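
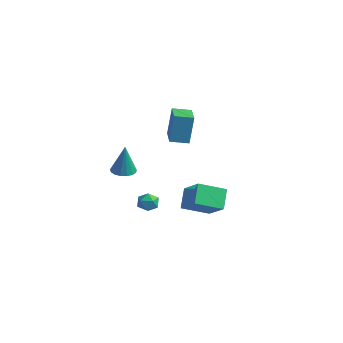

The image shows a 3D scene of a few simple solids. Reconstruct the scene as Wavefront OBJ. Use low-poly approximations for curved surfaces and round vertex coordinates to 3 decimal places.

v -1.34 -2.704 -0.007
v -0.621 -2.981 -0.131
v -1.02 -2.796 2.047
v -0.574 -2.611 -0.122
v -0.702 -2.262 -0.086
v -0.976 -2.014 -0.032
v -1.334 -1.925 0.027
v -1.693 -2.014 0.079
v -1.971 -2.261 0.111
v -2.104 -2.609 0.117
v -2.063 -2.98 0.094
v -1.855 -3.287 0.048
v -1.53 -3.46 -0.011
v -1.161 -3.461 -0.068
v -0.833 -3.288 -0.112
v -0.241 -1.636 -1.946
v 0.486 -1.521 -1.929
v -0.066 -2.659 -2.531
v 0.661 -2.544 -2.514
v 0.298 -2.697 -1.892
v 0.19 -2.064 -1.531
v 0.23 -2.116 -2.929
v 0.122 -1.483 -2.568
v 0.777 -1.818 -2.537
v 0.819 -2.177 -1.896
v -0.399 -2.003 -2.564
v -0.357 -2.362 -1.923
v -1.815 2.189 -3.133
v -0.151 1.938 -2.015
v -1.102 3.831 -3.826
v 0.562 3.581 -2.708
v -1.142 1.399 -4.312
v 0.522 1.149 -3.194
v -0.429 3.042 -5.005
v 1.235 2.791 -3.887
v -0.27 -0.295 2.751
v -0.246 0.036 4.693
v 0.385 0.647 2.582
v 0.41 0.979 4.524
v 1.33 -1.379 2.916
v 1.355 -1.047 4.858
v 1.986 -0.436 2.747
v 2.01 -0.105 4.689
f 2 1 4
f 2 4 3
f 4 1 5
f 4 5 3
f 5 1 6
f 5 6 3
f 6 1 7
f 6 7 3
f 7 1 8
f 7 8 3
f 8 1 9
f 8 9 3
f 9 1 10
f 9 10 3
f 10 1 11
f 10 11 3
f 11 1 12
f 11 12 3
f 12 1 13
f 12 13 3
f 13 1 14
f 13 14 3
f 14 1 15
f 14 15 3
f 15 1 2
f 15 2 3
f 16 27 21
f 16 21 17
f 16 17 23
f 16 23 26
f 16 26 27
f 17 21 25
f 21 27 20
f 27 26 18
f 26 23 22
f 23 17 24
f 19 25 20
f 19 20 18
f 19 18 22
f 19 22 24
f 19 24 25
f 20 25 21
f 18 20 27
f 22 18 26
f 24 22 23
f 25 24 17
f 29 31 28
f 32 29 28
f 28 31 30
f 30 32 28
f 29 35 31
f 33 29 32
f 33 35 29
f 31 35 30
f 34 32 30
f 30 35 34
f 34 33 32
f 35 33 34
f 37 39 36
f 40 37 36
f 36 39 38
f 38 40 36
f 37 43 39
f 41 37 40
f 41 43 37
f 39 43 38
f 42 40 38
f 38 43 42
f 42 41 40
f 43 41 42



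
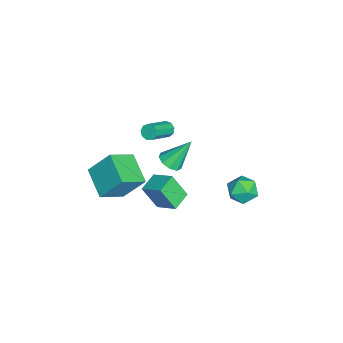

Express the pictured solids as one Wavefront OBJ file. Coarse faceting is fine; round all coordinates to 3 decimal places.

v 2.11 -1.016 -3.931
v 2.029 -1.93 -2.324
v 0.922 -0.472 -3.683
v 0.841 -1.386 -2.076
v 2.799 0.166 -3.224
v 2.718 -0.748 -1.617
v 1.611 0.71 -2.976
v 1.53 -0.204 -1.369
v -0.156 -0.531 -1.689
v 0.66 -0.474 -1.547
v -0.544 0.691 0.049
v 0.491 -0.049 -1.884
v 0.02 0.151 -2.129
v -0.534 0.031 -2.169
v -0.911 -0.352 -1.984
v -0.934 -0.818 -1.661
v -0.593 -1.15 -1.352
v -0.048 -1.193 -1.2
v 0.447 -0.926 -1.277
v 2.408 -5.008 -0.435
v 2.417 -3.69 1.201
v 1.308 -3.818 -1.387
v 1.317 -2.5 0.248
v 4.103 -4.06 -1.208
v 4.112 -2.742 0.427
v 3.003 -2.87 -2.161
v 3.012 -1.552 -0.525
v 0.314 4.522 -2.916
v 1.314 4.844 -2.89
v 0.806 2.956 -2.47
v 1.806 3.278 -2.444
v 1.124 3.622 -1.722
v 0.82 4.59 -1.997
v 1.3 3.21 -3.363
v 0.996 4.178 -3.638
v 1.924 4.033 -3.166
v 1.815 4.287 -2.152
v 0.305 3.513 -3.208
v 0.196 3.767 -2.194
v -2.48 -1.052 -0.862
v -2.198 -1.16 -1.346
v -0.738 -2.017 -0.301
v -1.02 -1.908 0.182
v -2.094 -0.811 -1.206
v -0.633 -1.668 -0.161
v -2.17 -0.575 -0.905
v -0.71 -1.432 0.14
v -2.392 -0.562 -0.585
v -0.931 -1.419 0.46
v -2.655 -0.778 -0.394
v -1.194 -1.635 0.651
v -2.836 -1.122 -0.423
v -1.375 -1.979 0.622
v -2.851 -1.433 -0.657
v -1.39 -2.29 0.388
v -2.692 -1.566 -0.988
v -1.232 -2.423 0.057
v -2.435 -1.458 -1.26
v -0.974 -2.315 -0.215
f 2 4 1
f 5 2 1
f 1 4 3
f 3 5 1
f 2 8 4
f 6 2 5
f 6 8 2
f 4 8 3
f 7 5 3
f 3 8 7
f 7 6 5
f 8 6 7
f 10 9 12
f 10 12 11
f 12 9 13
f 12 13 11
f 13 9 14
f 13 14 11
f 14 9 15
f 14 15 11
f 15 9 16
f 15 16 11
f 16 9 17
f 16 17 11
f 17 9 18
f 17 18 11
f 18 9 19
f 18 19 11
f 19 9 10
f 19 10 11
f 21 23 20
f 24 21 20
f 20 23 22
f 22 24 20
f 21 27 23
f 25 21 24
f 25 27 21
f 23 27 22
f 26 24 22
f 22 27 26
f 26 25 24
f 27 25 26
f 28 39 33
f 28 33 29
f 28 29 35
f 28 35 38
f 28 38 39
f 29 33 37
f 33 39 32
f 39 38 30
f 38 35 34
f 35 29 36
f 31 37 32
f 31 32 30
f 31 30 34
f 31 34 36
f 31 36 37
f 32 37 33
f 30 32 39
f 34 30 38
f 36 34 35
f 37 36 29
f 41 40 44
f 41 44 42
f 42 44 45
f 42 45 43
f 44 40 46
f 44 46 45
f 45 46 47
f 45 47 43
f 46 40 48
f 46 48 47
f 47 48 49
f 47 49 43
f 48 40 50
f 48 50 49
f 49 50 51
f 49 51 43
f 50 40 52
f 50 52 51
f 51 52 53
f 51 53 43
f 52 40 54
f 52 54 53
f 53 54 55
f 53 55 43
f 54 40 56
f 54 56 55
f 55 56 57
f 55 57 43
f 56 40 58
f 56 58 57
f 57 58 59
f 57 59 43
f 58 40 41
f 58 41 59
f 59 41 42
f 59 42 43



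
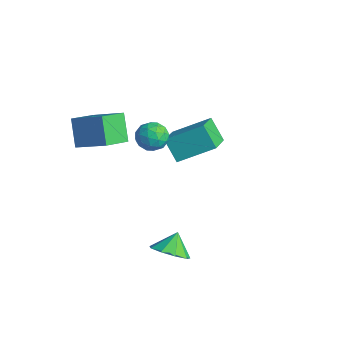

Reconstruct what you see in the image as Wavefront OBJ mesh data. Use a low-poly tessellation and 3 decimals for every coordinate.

v 2.106 -2.897 -2.501
v 2.945 -3.12 -1.947
v 1.714 -2.183 -1.619
v 3.066 -2.555 -2.35
v 2.738 -2.15 -2.824
v 2.114 -2.095 -3.147
v 1.486 -2.414 -3.167
v 1.149 -2.96 -2.876
v 1.259 -3.476 -2.409
v 1.766 -3.721 -1.985
v 2.432 -3.58 -1.802
v -1.996 -1.648 3.345
v -1.408 -1.304 3.892
v -0.952 -2.196 2.568
v -0.364 -1.852 3.115
v -0.876 -2.508 3.38
v -1.521 -2.169 3.86
v -0.839 -1.331 2.6
v -1.484 -0.992 3.08
v -0.693 -1.109 3.431
v -0.717 -1.836 3.913
v -1.643 -1.664 2.547
v -1.667 -2.391 3.029
v -1.794 -1.428 3.687
v -0.566 -2.072 2.773
v -0.867 -2.457 2.929
v -0.522 -2.256 3.25
v -1.86 -1.936 3.668
v -1.515 -1.734 3.989
v -1.202 -2.442 3.688
v -0.845 -1.766 2.471
v -0.5 -1.564 2.792
v -1.838 -1.244 3.21
v -1.493 -1.043 3.531
v -1.158 -1.058 2.772
v -1.028 -1.111 3.738
v -0.415 -1.433 3.281
v -0.693 -1.127 2.978
v -1.072 -0.928 3.261
v -1.042 -1.539 4.021
v -0.428 -1.861 3.564
v -0.729 -2.246 3.719
v -1.108 -2.047 4.002
v -0.621 -1.424 3.75
v -1.932 -1.639 2.896
v -1.318 -1.961 2.439
v -1.252 -1.453 2.458
v -1.631 -1.254 2.741
v -1.945 -2.067 3.179
v -1.332 -2.389 2.722
v -1.288 -2.572 3.199
v -1.667 -2.373 3.482
v -1.739 -2.076 2.71
v -3.676 1.764 -1.783
v -4.65 1.647 -0.675
v -2.705 3.435 -0.753
v -3.679 3.318 0.355
v -2.441 0.462 -0.835
v -3.415 0.345 0.273
v -1.47 2.133 0.195
v -2.444 2.016 1.303
v -4.453 -4.251 3.355
v -2.949 -3.427 4.239
v -4.837 -2.805 2.66
v -3.332 -1.981 3.545
v -3.488 -4.619 2.055
v -1.983 -3.795 2.94
v -3.871 -3.173 1.361
v -2.367 -2.349 2.245
f 2 1 4
f 2 4 3
f 4 1 5
f 4 5 3
f 5 1 6
f 5 6 3
f 6 1 7
f 6 7 3
f 7 1 8
f 7 8 3
f 8 1 9
f 8 9 3
f 9 1 10
f 9 10 3
f 10 1 11
f 10 11 3
f 11 1 2
f 11 2 3
f 12 49 28
f 49 23 52
f 28 52 17
f 49 52 28
f 12 28 24
f 28 17 29
f 24 29 13
f 28 29 24
f 12 24 33
f 24 13 34
f 33 34 19
f 24 34 33
f 12 33 45
f 33 19 48
f 45 48 22
f 33 48 45
f 12 45 49
f 45 22 53
f 49 53 23
f 45 53 49
f 13 29 40
f 29 17 43
f 40 43 21
f 29 43 40
f 17 52 30
f 52 23 51
f 30 51 16
f 52 51 30
f 23 53 50
f 53 22 46
f 50 46 14
f 53 46 50
f 22 48 47
f 48 19 35
f 47 35 18
f 48 35 47
f 19 34 39
f 34 13 36
f 39 36 20
f 34 36 39
f 15 41 27
f 41 21 42
f 27 42 16
f 41 42 27
f 15 27 25
f 27 16 26
f 25 26 14
f 27 26 25
f 15 25 32
f 25 14 31
f 32 31 18
f 25 31 32
f 15 32 37
f 32 18 38
f 37 38 20
f 32 38 37
f 15 37 41
f 37 20 44
f 41 44 21
f 37 44 41
f 16 42 30
f 42 21 43
f 30 43 17
f 42 43 30
f 14 26 50
f 26 16 51
f 50 51 23
f 26 51 50
f 18 31 47
f 31 14 46
f 47 46 22
f 31 46 47
f 20 38 39
f 38 18 35
f 39 35 19
f 38 35 39
f 21 44 40
f 44 20 36
f 40 36 13
f 44 36 40
f 55 57 54
f 58 55 54
f 54 57 56
f 56 58 54
f 55 61 57
f 59 55 58
f 59 61 55
f 57 61 56
f 60 58 56
f 56 61 60
f 60 59 58
f 61 59 60
f 63 65 62
f 66 63 62
f 62 65 64
f 64 66 62
f 63 69 65
f 67 63 66
f 67 69 63
f 65 69 64
f 68 66 64
f 64 69 68
f 68 67 66
f 69 67 68



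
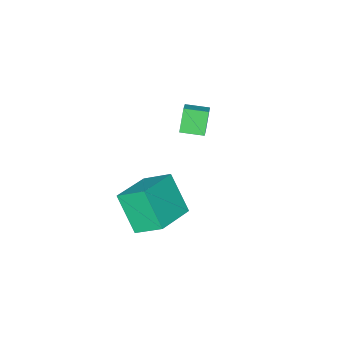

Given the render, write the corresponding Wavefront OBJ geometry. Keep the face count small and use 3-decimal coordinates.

v 2.512 2.307 -1.056
v 2.468 0.991 0.669
v 1.924 3.54 -0.13
v 1.881 2.223 1.595
v 4.539 2.897 -0.555
v 4.496 1.58 1.17
v 3.952 4.129 0.371
v 3.908 2.813 2.096
v -1.815 -1.471 0.028
v -2.38 -1.834 1.257
v -2.629 -0.582 -0.084
v -3.194 -0.945 1.145
v -1.226 -0.875 0.475
v -1.791 -1.238 1.704
v -2.04 0.014 0.363
v -2.605 -0.349 1.592
f 2 4 1
f 5 2 1
f 1 4 3
f 3 5 1
f 2 8 4
f 6 2 5
f 6 8 2
f 4 8 3
f 7 5 3
f 3 8 7
f 7 6 5
f 8 6 7
f 10 12 9
f 13 10 9
f 9 12 11
f 11 13 9
f 10 16 12
f 14 10 13
f 14 16 10
f 12 16 11
f 15 13 11
f 11 16 15
f 15 14 13
f 16 14 15



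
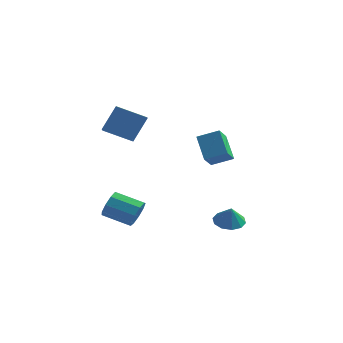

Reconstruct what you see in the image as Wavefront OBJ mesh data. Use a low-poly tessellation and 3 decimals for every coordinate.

v -1.95 -3.541 -3.752
v -1.534 -4.06 -2.952
v -3.375 -4.419 -2.229
v -3.79 -3.899 -3.028
v -1.603 -3.372 -2.786
v -3.444 -3.73 -2.062
v -1.834 -2.762 -3.072
v -3.675 -3.121 -2.348
v -2.119 -2.517 -3.675
v -3.96 -2.876 -2.952
v -2.325 -2.751 -4.315
v -4.166 -3.11 -3.592
v -2.355 -3.354 -4.691
v -4.196 -3.713 -3.968
v -2.196 -4.045 -4.628
v -4.036 -4.403 -3.904
v -1.921 -4.499 -4.154
v -3.762 -4.858 -3.431
v -1.66 -4.505 -3.493
v -3.5 -4.864 -2.769
v 2.78 -0.352 -4.595
v 3.731 -0.624 -4.945
v 3.12 -0.768 -3.345
v 3.759 -0.006 -4.747
v 3.413 0.479 -4.491
v 2.824 0.647 -4.275
v 2.219 0.433 -4.18
v 1.828 -0.081 -4.244
v 1.8 -0.698 -4.442
v 2.146 -1.183 -4.698
v 2.735 -1.351 -4.915
v 3.34 -1.138 -5.009
v 3.104 -3.644 1.283
v 3.177 -4.74 2.085
v 2.107 -2.677 2.693
v 2.18 -3.772 3.496
v 4.38 -3.148 1.844
v 4.453 -4.243 2.647
v 3.383 -2.18 3.255
v 3.456 -3.276 4.057
v -2.733 -2.815 2.182
v -1.844 -4.293 2.66
v -4.442 -3.559 3.059
v -3.552 -5.037 3.538
v -2.208 -1.923 3.962
v -1.318 -3.401 4.441
v -3.916 -2.667 4.84
v -3.027 -4.145 5.318
f 2 1 5
f 2 5 3
f 3 5 6
f 3 6 4
f 5 1 7
f 5 7 6
f 6 7 8
f 6 8 4
f 7 1 9
f 7 9 8
f 8 9 10
f 8 10 4
f 9 1 11
f 9 11 10
f 10 11 12
f 10 12 4
f 11 1 13
f 11 13 12
f 12 13 14
f 12 14 4
f 13 1 15
f 13 15 14
f 14 15 16
f 14 16 4
f 15 1 17
f 15 17 16
f 16 17 18
f 16 18 4
f 17 1 19
f 17 19 18
f 18 19 20
f 18 20 4
f 19 1 2
f 19 2 20
f 20 2 3
f 20 3 4
f 22 21 24
f 22 24 23
f 24 21 25
f 24 25 23
f 25 21 26
f 25 26 23
f 26 21 27
f 26 27 23
f 27 21 28
f 27 28 23
f 28 21 29
f 28 29 23
f 29 21 30
f 29 30 23
f 30 21 31
f 30 31 23
f 31 21 32
f 31 32 23
f 32 21 22
f 32 22 23
f 34 36 33
f 37 34 33
f 33 36 35
f 35 37 33
f 34 40 36
f 38 34 37
f 38 40 34
f 36 40 35
f 39 37 35
f 35 40 39
f 39 38 37
f 40 38 39
f 42 44 41
f 45 42 41
f 41 44 43
f 43 45 41
f 42 48 44
f 46 42 45
f 46 48 42
f 44 48 43
f 47 45 43
f 43 48 47
f 47 46 45
f 48 46 47



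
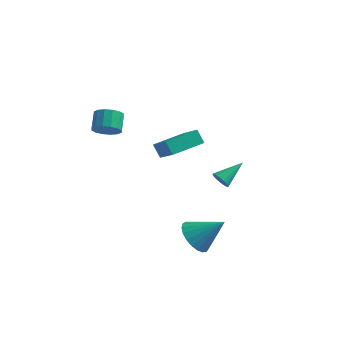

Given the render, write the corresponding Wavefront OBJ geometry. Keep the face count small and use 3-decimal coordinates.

v 3.579 -2.087 2.774
v 3.905 -2.02 2.323
v 4.341 -0.873 3.506
v 3.712 -1.87 2.275
v 3.493 -1.763 2.325
v 3.291 -1.72 2.465
v 3.146 -1.75 2.665
v 3.086 -1.846 2.887
v 3.125 -1.991 3.086
v 3.253 -2.154 3.224
v 3.446 -2.305 3.272
v 3.665 -2.412 3.222
v 3.867 -2.455 3.083
v 4.013 -2.425 2.882
v 4.072 -2.328 2.66
v 4.034 -2.184 2.461
v -2.307 3.511 0.242
v -1.143 2.406 1.534
v -1.083 5.075 0.478
v 0.081 3.97 1.769
v -1.781 3.21 -0.489
v -0.617 2.105 0.802
v -0.557 4.774 -0.254
v 0.607 3.669 1.038
v 1.881 -1.092 -2.925
v 2.546 -1.813 -3.422
v 3.339 -0.648 -1.615
v 2.635 -1.427 -3.652
v 2.593 -0.984 -3.756
v 2.428 -0.559 -3.716
v 2.169 -0.227 -3.539
v 1.859 -0.044 -3.257
v 1.553 -0.042 -2.916
v 1.304 -0.222 -2.578
v 1.155 -0.552 -2.299
v 1.131 -0.976 -2.129
v 1.236 -1.42 -2.096
v 1.453 -1.807 -2.206
v 1.744 -2.071 -2.441
v 2.059 -2.165 -2.759
v 2.343 -2.074 -3.106
v -3.541 0.026 3.389
v -3.135 0.519 2.875
v -3.374 1.427 3.556
v -3.779 0.934 4.071
v -3.535 0.519 2.734
v -3.774 1.427 3.416
v -3.937 0.387 2.769
v -4.176 1.295 3.451
v -4.233 0.159 2.97
v -4.472 1.066 3.652
v -4.343 -0.106 3.283
v -4.582 0.802 3.965
v -4.238 -0.335 3.625
v -4.477 0.573 4.307
v -3.946 -0.467 3.904
v -4.185 0.441 4.585
v -3.546 -0.467 4.044
v -3.785 0.441 4.726
v -3.144 -0.335 4.009
v -3.383 0.573 4.691
v -2.848 -0.106 3.808
v -3.087 0.801 4.49
v -2.738 0.158 3.495
v -2.977 1.066 4.177
v -2.843 0.387 3.153
v -3.082 1.295 3.835
f 2 1 4
f 2 4 3
f 4 1 5
f 4 5 3
f 5 1 6
f 5 6 3
f 6 1 7
f 6 7 3
f 7 1 8
f 7 8 3
f 8 1 9
f 8 9 3
f 9 1 10
f 9 10 3
f 10 1 11
f 10 11 3
f 11 1 12
f 11 12 3
f 12 1 13
f 12 13 3
f 13 1 14
f 13 14 3
f 14 1 15
f 14 15 3
f 15 1 16
f 15 16 3
f 16 1 2
f 16 2 3
f 18 20 17
f 21 18 17
f 17 20 19
f 19 21 17
f 18 24 20
f 22 18 21
f 22 24 18
f 20 24 19
f 23 21 19
f 19 24 23
f 23 22 21
f 24 22 23
f 26 25 28
f 26 28 27
f 28 25 29
f 28 29 27
f 29 25 30
f 29 30 27
f 30 25 31
f 30 31 27
f 31 25 32
f 31 32 27
f 32 25 33
f 32 33 27
f 33 25 34
f 33 34 27
f 34 25 35
f 34 35 27
f 35 25 36
f 35 36 27
f 36 25 37
f 36 37 27
f 37 25 38
f 37 38 27
f 38 25 39
f 38 39 27
f 39 25 40
f 39 40 27
f 40 25 41
f 40 41 27
f 41 25 26
f 41 26 27
f 43 42 46
f 43 46 44
f 44 46 47
f 44 47 45
f 46 42 48
f 46 48 47
f 47 48 49
f 47 49 45
f 48 42 50
f 48 50 49
f 49 50 51
f 49 51 45
f 50 42 52
f 50 52 51
f 51 52 53
f 51 53 45
f 52 42 54
f 52 54 53
f 53 54 55
f 53 55 45
f 54 42 56
f 54 56 55
f 55 56 57
f 55 57 45
f 56 42 58
f 56 58 57
f 57 58 59
f 57 59 45
f 58 42 60
f 58 60 59
f 59 60 61
f 59 61 45
f 60 42 62
f 60 62 61
f 61 62 63
f 61 63 45
f 62 42 64
f 62 64 63
f 63 64 65
f 63 65 45
f 64 42 66
f 64 66 65
f 65 66 67
f 65 67 45
f 66 42 43
f 66 43 67
f 67 43 44
f 67 44 45



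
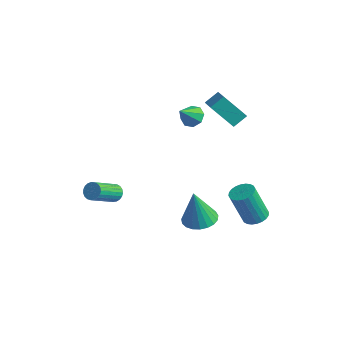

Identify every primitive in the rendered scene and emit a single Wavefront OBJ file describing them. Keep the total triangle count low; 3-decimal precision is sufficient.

v -2.721 3.605 0.349
v -2.247 3.218 -0.069
v -2.679 2.595 1.331
v -1.984 3.574 0.285
v -2.152 3.947 0.676
v -2.653 4.12 0.875
v -3.194 3.992 0.766
v -3.457 3.637 0.412
v -3.289 3.263 0.021
v -2.788 3.09 -0.178
v 2.98 2.862 -4.235
v 3.686 2.628 -4.138
v 3.206 2.024 -2.089
v 2.5 2.258 -2.185
v 3.706 2.907 -4.052
v 3.226 2.303 -2.002
v 3.615 3.179 -3.993
v 3.135 2.575 -1.943
v 3.428 3.402 -3.971
v 2.948 2.799 -1.921
v 3.172 3.544 -3.989
v 2.692 2.94 -1.939
v 2.888 3.581 -4.045
v 2.407 2.978 -1.995
v 2.617 3.509 -4.129
v 2.137 2.906 -2.08
v 2.401 3.339 -4.23
v 1.921 2.735 -2.18
v 2.274 3.096 -4.331
v 1.794 2.492 -2.282
v 2.254 2.817 -4.418
v 1.774 2.213 -2.368
v 2.345 2.545 -4.477
v 1.865 1.941 -2.427
v 2.532 2.321 -4.499
v 2.052 1.718 -2.449
v 2.788 2.18 -4.481
v 2.308 1.576 -2.431
v 3.073 2.142 -4.425
v 2.592 1.539 -2.375
v 3.343 2.214 -4.34
v 2.863 1.611 -2.291
v 3.559 2.385 -4.24
v 3.079 1.781 -2.19
v 0.439 3.2 1.869
v -0.564 2.458 3.235
v 0.632 3.969 2.429
v -0.37 3.227 3.795
v 1.41 2.653 2.285
v 0.408 1.911 3.651
v 1.604 3.422 2.845
v 0.601 2.68 4.211
v 2.155 -0.465 -3.02
v 3.129 -0.387 -2.939
v 2.005 -0.795 -0.88
v 3.008 -0.001 -2.888
v 2.74 0.305 -2.86
v 2.371 0.478 -2.859
v 1.964 0.487 -2.886
v 1.591 0.332 -2.936
v 1.315 0.04 -3.001
v 1.184 -0.34 -3.068
v 1.221 -0.742 -3.128
v 1.42 -1.095 -3.169
v 1.745 -1.34 -3.184
v 2.142 -1.433 -3.17
v 2.541 -1.359 -3.131
v 2.873 -1.13 -3.072
v 3.081 -0.786 -3.005
v -2.021 -2.723 -2.189
v -1.526 -2.54 -1.973
v -1.424 -4.134 -0.855
v -1.919 -4.317 -1.071
v -1.683 -2.445 -1.823
v -1.581 -4.039 -0.706
v -1.899 -2.398 -1.737
v -1.797 -3.992 -0.619
v -2.136 -2.407 -1.728
v -2.033 -4.002 -0.61
v -2.352 -2.471 -1.799
v -2.25 -4.065 -0.682
v -2.512 -2.578 -1.938
v -2.41 -4.173 -0.82
v -2.587 -2.711 -2.12
v -2.485 -4.305 -1.002
v -2.564 -2.845 -2.314
v -2.461 -4.44 -1.196
v -2.447 -2.958 -2.486
v -2.345 -4.553 -1.368
v -2.256 -3.031 -2.607
v -2.154 -4.625 -1.489
v -2.025 -3.05 -2.656
v -1.923 -4.645 -1.538
v -1.793 -3.013 -2.623
v -1.691 -4.607 -1.506
v -1.601 -2.925 -2.516
v -1.499 -4.52 -1.398
v -1.481 -2.803 -2.352
v -1.379 -4.397 -1.235
v -1.455 -2.666 -2.16
v -1.352 -4.261 -1.043
f 2 1 4
f 2 4 3
f 4 1 5
f 4 5 3
f 5 1 6
f 5 6 3
f 6 1 7
f 6 7 3
f 7 1 8
f 7 8 3
f 8 1 9
f 8 9 3
f 9 1 10
f 9 10 3
f 10 1 2
f 10 2 3
f 12 11 15
f 12 15 13
f 13 15 16
f 13 16 14
f 15 11 17
f 15 17 16
f 16 17 18
f 16 18 14
f 17 11 19
f 17 19 18
f 18 19 20
f 18 20 14
f 19 11 21
f 19 21 20
f 20 21 22
f 20 22 14
f 21 11 23
f 21 23 22
f 22 23 24
f 22 24 14
f 23 11 25
f 23 25 24
f 24 25 26
f 24 26 14
f 25 11 27
f 25 27 26
f 26 27 28
f 26 28 14
f 27 11 29
f 27 29 28
f 28 29 30
f 28 30 14
f 29 11 31
f 29 31 30
f 30 31 32
f 30 32 14
f 31 11 33
f 31 33 32
f 32 33 34
f 32 34 14
f 33 11 35
f 33 35 34
f 34 35 36
f 34 36 14
f 35 11 37
f 35 37 36
f 36 37 38
f 36 38 14
f 37 11 39
f 37 39 38
f 38 39 40
f 38 40 14
f 39 11 41
f 39 41 40
f 40 41 42
f 40 42 14
f 41 11 43
f 41 43 42
f 42 43 44
f 42 44 14
f 43 11 12
f 43 12 44
f 44 12 13
f 44 13 14
f 46 48 45
f 49 46 45
f 45 48 47
f 47 49 45
f 46 52 48
f 50 46 49
f 50 52 46
f 48 52 47
f 51 49 47
f 47 52 51
f 51 50 49
f 52 50 51
f 54 53 56
f 54 56 55
f 56 53 57
f 56 57 55
f 57 53 58
f 57 58 55
f 58 53 59
f 58 59 55
f 59 53 60
f 59 60 55
f 60 53 61
f 60 61 55
f 61 53 62
f 61 62 55
f 62 53 63
f 62 63 55
f 63 53 64
f 63 64 55
f 64 53 65
f 64 65 55
f 65 53 66
f 65 66 55
f 66 53 67
f 66 67 55
f 67 53 68
f 67 68 55
f 68 53 69
f 68 69 55
f 69 53 54
f 69 54 55
f 71 70 74
f 71 74 72
f 72 74 75
f 72 75 73
f 74 70 76
f 74 76 75
f 75 76 77
f 75 77 73
f 76 70 78
f 76 78 77
f 77 78 79
f 77 79 73
f 78 70 80
f 78 80 79
f 79 80 81
f 79 81 73
f 80 70 82
f 80 82 81
f 81 82 83
f 81 83 73
f 82 70 84
f 82 84 83
f 83 84 85
f 83 85 73
f 84 70 86
f 84 86 85
f 85 86 87
f 85 87 73
f 86 70 88
f 86 88 87
f 87 88 89
f 87 89 73
f 88 70 90
f 88 90 89
f 89 90 91
f 89 91 73
f 90 70 92
f 90 92 91
f 91 92 93
f 91 93 73
f 92 70 94
f 92 94 93
f 93 94 95
f 93 95 73
f 94 70 96
f 94 96 95
f 95 96 97
f 95 97 73
f 96 70 98
f 96 98 97
f 97 98 99
f 97 99 73
f 98 70 100
f 98 100 99
f 99 100 101
f 99 101 73
f 100 70 71
f 100 71 101
f 101 71 72
f 101 72 73



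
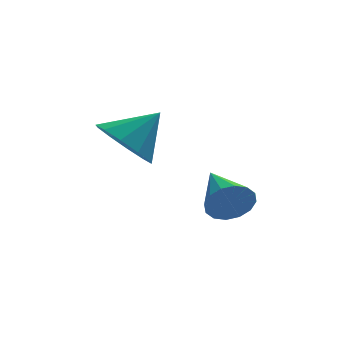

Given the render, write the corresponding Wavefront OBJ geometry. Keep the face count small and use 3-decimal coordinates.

v 3.852 -0.354 -1.17
v 4.165 -0.134 -1.804
v 3.688 1.314 -0.67
v 3.789 -0.148 -1.878
v 3.431 -0.218 -1.763
v 3.185 -0.324 -1.489
v 3.118 -0.438 -1.13
v 3.247 -0.53 -0.781
v 3.539 -0.575 -0.537
v 3.914 -0.561 -0.462
v 4.273 -0.491 -0.577
v 4.519 -0.385 -0.851
v 4.586 -0.27 -1.211
v 4.456 -0.179 -1.559
v 0.865 -0.995 1.437
v 1.553 -1.2 0.77
v 1.875 -0.745 2.403
v 1.435 -0.607 0.741
v 1.099 -0.162 0.977
v 0.674 -0.035 1.389
v 0.321 -0.275 1.819
v 0.177 -0.789 2.103
v 0.295 -1.383 2.133
v 0.631 -1.828 1.897
v 1.056 -1.955 1.485
v 1.409 -1.715 1.055
f 2 1 4
f 2 4 3
f 4 1 5
f 4 5 3
f 5 1 6
f 5 6 3
f 6 1 7
f 6 7 3
f 7 1 8
f 7 8 3
f 8 1 9
f 8 9 3
f 9 1 10
f 9 10 3
f 10 1 11
f 10 11 3
f 11 1 12
f 11 12 3
f 12 1 13
f 12 13 3
f 13 1 14
f 13 14 3
f 14 1 2
f 14 2 3
f 16 15 18
f 16 18 17
f 18 15 19
f 18 19 17
f 19 15 20
f 19 20 17
f 20 15 21
f 20 21 17
f 21 15 22
f 21 22 17
f 22 15 23
f 22 23 17
f 23 15 24
f 23 24 17
f 24 15 25
f 24 25 17
f 25 15 26
f 25 26 17
f 26 15 16
f 26 16 17



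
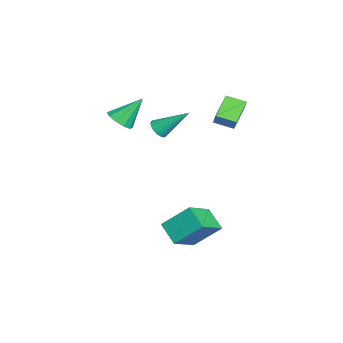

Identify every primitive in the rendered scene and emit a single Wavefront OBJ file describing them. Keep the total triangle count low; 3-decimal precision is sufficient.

v -3.566 -3.274 1.417
v -2.963 -2.702 1.072
v -3.894 -2.006 2.943
v -3.461 -2.575 0.86
v -4 -2.715 0.86
v -4.372 -3.069 1.074
v -4.437 -3.5 1.419
v -4.169 -3.845 1.763
v -3.671 -3.972 1.975
v -3.132 -3.832 1.974
v -2.76 -3.478 1.761
v -2.695 -3.047 1.416
v 1.932 0.083 -3.638
v 1.994 1.557 -2.303
v 2.993 0.761 -4.435
v 3.055 2.235 -3.1
v 3.405 -0.955 -2.56
v 3.467 0.519 -1.225
v 4.466 -0.277 -3.357
v 4.528 1.197 -2.022
v -2.182 -1.128 1.499
v -1.661 -0.909 1.14
v -1.918 0.548 2.901
v -1.874 -0.775 1.02
v -2.14 -0.703 0.983
v -2.414 -0.703 1.036
v -2.647 -0.778 1.168
v -2.8 -0.913 1.358
v -2.846 -1.085 1.573
v -2.777 -1.264 1.774
v -2.605 -1.42 1.928
v -2.36 -1.525 2.008
v -2.084 -1.562 2
v -1.825 -1.523 1.905
v -1.627 -1.417 1.741
v -1.526 -1.26 1.534
v -1.538 -1.08 1.321
v -1.037 2.934 2.155
v -1.315 1.815 2.487
v -2.442 3.519 2.957
v -2.719 2.4 3.289
v -0.561 3.04 2.911
v -0.838 1.921 3.243
v -1.965 3.625 3.713
v -2.243 2.506 4.045
f 2 1 4
f 2 4 3
f 4 1 5
f 4 5 3
f 5 1 6
f 5 6 3
f 6 1 7
f 6 7 3
f 7 1 8
f 7 8 3
f 8 1 9
f 8 9 3
f 9 1 10
f 9 10 3
f 10 1 11
f 10 11 3
f 11 1 12
f 11 12 3
f 12 1 2
f 12 2 3
f 14 16 13
f 17 14 13
f 13 16 15
f 15 17 13
f 14 20 16
f 18 14 17
f 18 20 14
f 16 20 15
f 19 17 15
f 15 20 19
f 19 18 17
f 20 18 19
f 22 21 24
f 22 24 23
f 24 21 25
f 24 25 23
f 25 21 26
f 25 26 23
f 26 21 27
f 26 27 23
f 27 21 28
f 27 28 23
f 28 21 29
f 28 29 23
f 29 21 30
f 29 30 23
f 30 21 31
f 30 31 23
f 31 21 32
f 31 32 23
f 32 21 33
f 32 33 23
f 33 21 34
f 33 34 23
f 34 21 35
f 34 35 23
f 35 21 36
f 35 36 23
f 36 21 37
f 36 37 23
f 37 21 22
f 37 22 23
f 39 41 38
f 42 39 38
f 38 41 40
f 40 42 38
f 39 45 41
f 43 39 42
f 43 45 39
f 41 45 40
f 44 42 40
f 40 45 44
f 44 43 42
f 45 43 44



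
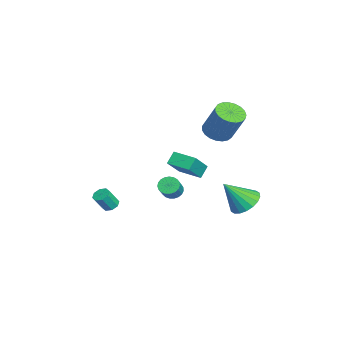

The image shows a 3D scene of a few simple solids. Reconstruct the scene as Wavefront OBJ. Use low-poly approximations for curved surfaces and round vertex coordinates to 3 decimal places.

v -1.356 0.492 -2.95
v -1.034 0.996 -3.111
v -0.282 0.772 -2.312
v -0.604 0.268 -2.15
v -1.195 1.091 -2.933
v -0.443 0.866 -2.134
v -1.384 1.081 -2.758
v -0.632 0.857 -1.959
v -1.568 0.97 -2.616
v -0.816 0.746 -1.817
v -1.715 0.776 -2.532
v -0.963 0.552 -1.733
v -1.801 0.533 -2.52
v -1.049 0.309 -1.72
v -1.809 0.283 -2.582
v -1.057 0.059 -1.783
v -1.739 0.069 -2.708
v -0.987 -0.155 -1.908
v -1.603 -0.072 -2.875
v -0.851 -0.296 -2.076
v -1.424 -0.115 -3.056
v -0.672 -0.339 -2.256
v -1.234 -0.053 -3.218
v -0.482 -0.278 -2.419
v -1.064 0.103 -3.334
v -0.312 -0.122 -2.534
v -0.945 0.326 -3.383
v -0.193 0.102 -2.584
v -0.897 0.578 -3.357
v -0.145 0.354 -2.558
v -0.928 0.815 -3.261
v -0.176 0.591 -2.462
v 2.883 0.768 0.822
v 3.957 0.132 2.005
v 2.432 1.122 1.422
v 3.505 0.486 2.605
v 3.635 1.874 0.735
v 4.708 1.238 1.918
v 3.183 2.228 1.335
v 4.257 1.592 2.518
v 0.489 -2.857 -3.02
v 0.833 -2.476 -2.937
v 1.155 -2.983 -1.956
v 0.811 -3.363 -2.04
v 0.477 -2.396 -2.779
v 0.798 -2.903 -1.798
v 0.127 -2.587 -2.762
v 0.449 -3.093 -1.781
v -0.01 -2.935 -2.897
v 0.312 -3.442 -1.916
v 0.145 -3.237 -3.104
v 0.467 -3.744 -2.123
v 0.502 -3.317 -3.262
v 0.823 -3.824 -2.281
v 0.851 -3.127 -3.279
v 1.173 -3.633 -2.298
v 0.988 -2.778 -3.144
v 1.31 -3.285 -2.163
v 0.655 4.359 -2.798
v 1.572 4.725 -2.638
v 0.865 3.161 -1.262
v 1.314 4.993 -2.394
v 0.925 5.136 -2.229
v 0.484 5.125 -2.178
v 0.076 4.962 -2.249
v -0.218 4.679 -2.429
v -0.338 4.334 -2.683
v -0.262 3.993 -2.959
v -0.004 3.725 -3.203
v 0.385 3.583 -3.367
v 0.826 3.594 -3.419
v 1.234 3.757 -3.347
v 1.528 4.039 -3.167
v 1.648 4.385 -2.914
v -3.343 2.992 0.621
v -2.496 2.892 0.305
v -1.729 3.587 2.144
v -2.577 3.688 2.459
v -2.576 3.248 0.204
v -1.809 3.943 2.043
v -2.788 3.559 0.175
v -2.022 4.255 2.014
v -3.097 3.773 0.223
v -2.33 4.468 2.062
v -3.448 3.851 0.34
v -2.682 4.547 2.178
v -3.781 3.782 0.505
v -3.015 4.477 2.344
v -4.039 3.575 0.69
v -3.272 4.27 2.529
v -4.176 3.268 0.864
v -3.409 3.963 2.702
v -4.169 2.913 0.995
v -3.402 3.609 2.834
v -4.019 2.572 1.061
v -3.253 3.267 2.9
v -3.753 2.304 1.052
v -2.986 2.999 2.891
v -3.416 2.154 0.968
v -2.649 2.85 2.806
v -3.066 2.15 0.824
v -2.299 2.845 2.662
v -2.764 2.291 0.644
v -1.997 2.986 2.483
v -2.562 2.554 0.461
v -1.796 3.249 2.3
f 2 1 5
f 2 5 3
f 3 5 6
f 3 6 4
f 5 1 7
f 5 7 6
f 6 7 8
f 6 8 4
f 7 1 9
f 7 9 8
f 8 9 10
f 8 10 4
f 9 1 11
f 9 11 10
f 10 11 12
f 10 12 4
f 11 1 13
f 11 13 12
f 12 13 14
f 12 14 4
f 13 1 15
f 13 15 14
f 14 15 16
f 14 16 4
f 15 1 17
f 15 17 16
f 16 17 18
f 16 18 4
f 17 1 19
f 17 19 18
f 18 19 20
f 18 20 4
f 19 1 21
f 19 21 20
f 20 21 22
f 20 22 4
f 21 1 23
f 21 23 22
f 22 23 24
f 22 24 4
f 23 1 25
f 23 25 24
f 24 25 26
f 24 26 4
f 25 1 27
f 25 27 26
f 26 27 28
f 26 28 4
f 27 1 29
f 27 29 28
f 28 29 30
f 28 30 4
f 29 1 31
f 29 31 30
f 30 31 32
f 30 32 4
f 31 1 2
f 31 2 32
f 32 2 3
f 32 3 4
f 34 36 33
f 37 34 33
f 33 36 35
f 35 37 33
f 34 40 36
f 38 34 37
f 38 40 34
f 36 40 35
f 39 37 35
f 35 40 39
f 39 38 37
f 40 38 39
f 42 41 45
f 42 45 43
f 43 45 46
f 43 46 44
f 45 41 47
f 45 47 46
f 46 47 48
f 46 48 44
f 47 41 49
f 47 49 48
f 48 49 50
f 48 50 44
f 49 41 51
f 49 51 50
f 50 51 52
f 50 52 44
f 51 41 53
f 51 53 52
f 52 53 54
f 52 54 44
f 53 41 55
f 53 55 54
f 54 55 56
f 54 56 44
f 55 41 57
f 55 57 56
f 56 57 58
f 56 58 44
f 57 41 42
f 57 42 58
f 58 42 43
f 58 43 44
f 60 59 62
f 60 62 61
f 62 59 63
f 62 63 61
f 63 59 64
f 63 64 61
f 64 59 65
f 64 65 61
f 65 59 66
f 65 66 61
f 66 59 67
f 66 67 61
f 67 59 68
f 67 68 61
f 68 59 69
f 68 69 61
f 69 59 70
f 69 70 61
f 70 59 71
f 70 71 61
f 71 59 72
f 71 72 61
f 72 59 73
f 72 73 61
f 73 59 74
f 73 74 61
f 74 59 60
f 74 60 61
f 76 75 79
f 76 79 77
f 77 79 80
f 77 80 78
f 79 75 81
f 79 81 80
f 80 81 82
f 80 82 78
f 81 75 83
f 81 83 82
f 82 83 84
f 82 84 78
f 83 75 85
f 83 85 84
f 84 85 86
f 84 86 78
f 85 75 87
f 85 87 86
f 86 87 88
f 86 88 78
f 87 75 89
f 87 89 88
f 88 89 90
f 88 90 78
f 89 75 91
f 89 91 90
f 90 91 92
f 90 92 78
f 91 75 93
f 91 93 92
f 92 93 94
f 92 94 78
f 93 75 95
f 93 95 94
f 94 95 96
f 94 96 78
f 95 75 97
f 95 97 96
f 96 97 98
f 96 98 78
f 97 75 99
f 97 99 98
f 98 99 100
f 98 100 78
f 99 75 101
f 99 101 100
f 100 101 102
f 100 102 78
f 101 75 103
f 101 103 102
f 102 103 104
f 102 104 78
f 103 75 105
f 103 105 104
f 104 105 106
f 104 106 78
f 105 75 76
f 105 76 106
f 106 76 77
f 106 77 78



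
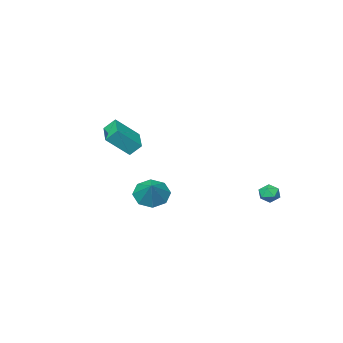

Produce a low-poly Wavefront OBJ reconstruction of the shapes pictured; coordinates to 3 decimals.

v 2.439 -0.409 2.611
v 1.98 0.04 3.27
v 3.359 0.976 2.309
v 2.9 1.425 2.969
v 3.64 -0.945 3.811
v 3.181 -0.496 4.471
v 4.56 0.44 3.51
v 4.101 0.889 4.169
v -4.34 4.391 -1.643
v -3.762 4.205 -1.958
v -4.098 3.715 -0.802
v -3.52 3.529 -1.117
v -3.585 4.162 -0.867
v -3.735 4.58 -1.387
v -4.125 3.34 -1.373
v -4.275 3.758 -1.893
v -3.63 3.556 -1.791
v -3.296 4.064 -1.479
v -4.564 3.856 -1.281
v -4.23 4.364 -0.969
v -0.654 -2.271 -2.434
v 0.241 -2.315 -3.054
v 0.134 -1.289 -1.366
v -0.261 -1.684 -3.264
v -0.994 -1.396 -2.987
v -1.527 -1.62 -2.387
v -1.549 -2.226 -1.814
v -1.047 -2.858 -1.604
v -0.314 -3.146 -1.88
v 0.219 -2.921 -2.48
f 2 4 1
f 5 2 1
f 1 4 3
f 3 5 1
f 2 8 4
f 6 2 5
f 6 8 2
f 4 8 3
f 7 5 3
f 3 8 7
f 7 6 5
f 8 6 7
f 9 20 14
f 9 14 10
f 9 10 16
f 9 16 19
f 9 19 20
f 10 14 18
f 14 20 13
f 20 19 11
f 19 16 15
f 16 10 17
f 12 18 13
f 12 13 11
f 12 11 15
f 12 15 17
f 12 17 18
f 13 18 14
f 11 13 20
f 15 11 19
f 17 15 16
f 18 17 10
f 22 21 24
f 22 24 23
f 24 21 25
f 24 25 23
f 25 21 26
f 25 26 23
f 26 21 27
f 26 27 23
f 27 21 28
f 27 28 23
f 28 21 29
f 28 29 23
f 29 21 30
f 29 30 23
f 30 21 22
f 30 22 23



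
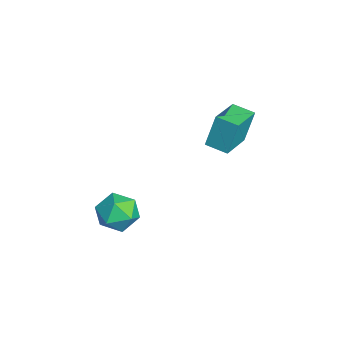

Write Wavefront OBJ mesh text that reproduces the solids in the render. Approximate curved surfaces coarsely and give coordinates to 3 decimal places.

v 0.465 0.555 1.119
v 0.288 1.096 3.036
v -1.278 1.666 0.645
v -1.454 2.207 2.563
v 1.174 1.573 0.897
v 0.998 2.114 2.815
v -0.568 2.684 0.424
v -0.745 3.225 2.341
v 1.179 -4.118 -1.55
v 1.843 -3.075 -1.649
v 2.077 -4.845 -3.191
v 2.741 -3.802 -3.29
v 2.957 -4.588 -2.355
v 2.402 -4.139 -1.341
v 1.518 -3.781 -3.499
v 0.963 -3.332 -2.485
v 2.053 -2.867 -2.854
v 2.942 -3.365 -2.147
v 0.978 -4.555 -2.693
v 1.867 -5.053 -1.986
f 2 4 1
f 5 2 1
f 1 4 3
f 3 5 1
f 2 8 4
f 6 2 5
f 6 8 2
f 4 8 3
f 7 5 3
f 3 8 7
f 7 6 5
f 8 6 7
f 9 20 14
f 9 14 10
f 9 10 16
f 9 16 19
f 9 19 20
f 10 14 18
f 14 20 13
f 20 19 11
f 19 16 15
f 16 10 17
f 12 18 13
f 12 13 11
f 12 11 15
f 12 15 17
f 12 17 18
f 13 18 14
f 11 13 20
f 15 11 19
f 17 15 16
f 18 17 10



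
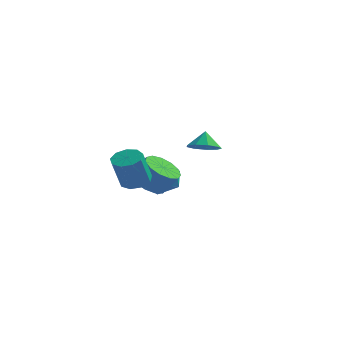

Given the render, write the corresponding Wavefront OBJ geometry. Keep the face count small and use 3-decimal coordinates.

v -2.799 3.588 -1.607
v -2.206 4.586 -2.046
v -1.314 2.414 -2.274
v -0.721 3.412 -2.713
v -0.825 3.24 -1.488
v -1.743 3.966 -1.076
v -1.777 3.034 -3.244
v -2.695 3.76 -2.832
v -1.575 4.244 -3.057
v -0.987 4.371 -1.972
v -2.533 2.629 -2.348
v -1.945 2.756 -1.263
v -0.916 -0.884 -0.668
v -0.096 -0.57 -1.244
v 0.656 -0.522 -0.148
v -0.164 -0.836 0.428
v -0.378 -0.079 -1.073
v 0.374 -0.03 0.023
v -0.83 0.157 -0.773
v -0.078 0.206 0.323
v -1.31 0.062 -0.44
v -0.558 0.111 0.656
v -1.664 -0.333 -0.179
v -0.912 -0.285 0.917
v -1.781 -0.904 -0.073
v -1.029 -0.855 1.023
v -1.624 -1.468 -0.157
v -0.872 -1.419 0.939
v -1.241 -1.847 -0.402
v -0.489 -1.798 0.694
v -0.756 -1.92 -0.732
v -0.004 -1.871 0.364
v -0.321 -1.665 -1.042
v 0.431 -1.616 0.054
v -0.075 -1.161 -1.233
v 0.677 -1.113 -0.137
v -1.063 -2.362 0.032
v -0.55 -2.992 -0.137
v -0.783 -3.648 1.599
v -1.297 -3.018 1.768
v -0.256 -2.552 0.069
v -0.49 -3.208 1.805
v -0.34 -2.023 0.258
v -0.573 -2.679 1.993
v -0.762 -1.653 0.341
v -0.996 -2.309 2.076
v -1.325 -1.614 0.279
v -1.559 -2.27 2.015
v -1.766 -1.926 0.102
v -1.999 -2.582 1.838
v -1.878 -2.441 -0.107
v -2.111 -3.097 1.628
v -1.608 -2.92 -0.252
v -1.842 -3.576 1.484
v -1.084 -3.137 -0.264
v -1.317 -3.793 1.472
v 2.18 -1.66 2.383
v 2.979 -1.918 2.61
v 2.1 -1.14 3.257
v 3.009 -1.406 2.308
v 2.65 -1.014 2.041
v 2.072 -0.923 1.934
v 1.544 -1.178 2.037
v 1.314 -1.658 2.303
v 1.489 -2.14 2.606
v 1.987 -2.397 2.805
v 2.576 -2.309 2.807
f 1 12 6
f 1 6 2
f 1 2 8
f 1 8 11
f 1 11 12
f 2 6 10
f 6 12 5
f 12 11 3
f 11 8 7
f 8 2 9
f 4 10 5
f 4 5 3
f 4 3 7
f 4 7 9
f 4 9 10
f 5 10 6
f 3 5 12
f 7 3 11
f 9 7 8
f 10 9 2
f 14 13 17
f 14 17 15
f 15 17 18
f 15 18 16
f 17 13 19
f 17 19 18
f 18 19 20
f 18 20 16
f 19 13 21
f 19 21 20
f 20 21 22
f 20 22 16
f 21 13 23
f 21 23 22
f 22 23 24
f 22 24 16
f 23 13 25
f 23 25 24
f 24 25 26
f 24 26 16
f 25 13 27
f 25 27 26
f 26 27 28
f 26 28 16
f 27 13 29
f 27 29 28
f 28 29 30
f 28 30 16
f 29 13 31
f 29 31 30
f 30 31 32
f 30 32 16
f 31 13 33
f 31 33 32
f 32 33 34
f 32 34 16
f 33 13 35
f 33 35 34
f 34 35 36
f 34 36 16
f 35 13 14
f 35 14 36
f 36 14 15
f 36 15 16
f 38 37 41
f 38 41 39
f 39 41 42
f 39 42 40
f 41 37 43
f 41 43 42
f 42 43 44
f 42 44 40
f 43 37 45
f 43 45 44
f 44 45 46
f 44 46 40
f 45 37 47
f 45 47 46
f 46 47 48
f 46 48 40
f 47 37 49
f 47 49 48
f 48 49 50
f 48 50 40
f 49 37 51
f 49 51 50
f 50 51 52
f 50 52 40
f 51 37 53
f 51 53 52
f 52 53 54
f 52 54 40
f 53 37 55
f 53 55 54
f 54 55 56
f 54 56 40
f 55 37 38
f 55 38 56
f 56 38 39
f 56 39 40
f 58 57 60
f 58 60 59
f 60 57 61
f 60 61 59
f 61 57 62
f 61 62 59
f 62 57 63
f 62 63 59
f 63 57 64
f 63 64 59
f 64 57 65
f 64 65 59
f 65 57 66
f 65 66 59
f 66 57 67
f 66 67 59
f 67 57 58
f 67 58 59



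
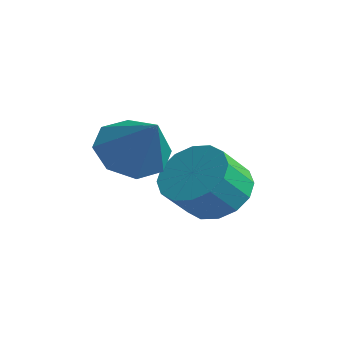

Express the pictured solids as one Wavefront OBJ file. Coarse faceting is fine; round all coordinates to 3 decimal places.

v 2.069 -3.901 -0.1
v 2.737 -4.223 -0.872
v 3.411 -4.039 1.12
v 2.735 -3.41 -0.778
v 2.343 -2.884 -0.287
v 1.79 -2.954 0.313
v 1.4 -3.579 0.671
v 1.402 -4.393 0.577
v 1.794 -4.918 0.087
v 2.347 -4.848 -0.513
v 2.313 -1.372 -2.053
v 3.357 -1.146 -1.994
v 3.512 -2.102 -1.068
v 2.467 -2.328 -1.127
v 3.118 -0.819 -1.616
v 3.273 -1.776 -0.691
v 2.663 -0.64 -1.355
v 2.818 -1.597 -0.43
v 2.115 -0.657 -1.281
v 2.269 -1.614 -0.356
v 1.619 -0.866 -1.414
v 1.774 -1.823 -0.488
v 1.309 -1.21 -1.718
v 1.464 -2.167 -0.792
v 1.268 -1.598 -2.112
v 1.423 -2.554 -1.186
v 1.507 -1.924 -2.489
v 1.662 -2.881 -1.564
v 1.962 -2.103 -2.75
v 2.117 -3.06 -1.825
v 2.511 -2.086 -2.824
v 2.665 -3.043 -1.899
v 3.006 -1.877 -2.692
v 3.161 -2.834 -1.766
v 3.316 -1.533 -2.388
v 3.471 -2.49 -1.462
f 2 1 4
f 2 4 3
f 4 1 5
f 4 5 3
f 5 1 6
f 5 6 3
f 6 1 7
f 6 7 3
f 7 1 8
f 7 8 3
f 8 1 9
f 8 9 3
f 9 1 10
f 9 10 3
f 10 1 2
f 10 2 3
f 12 11 15
f 12 15 13
f 13 15 16
f 13 16 14
f 15 11 17
f 15 17 16
f 16 17 18
f 16 18 14
f 17 11 19
f 17 19 18
f 18 19 20
f 18 20 14
f 19 11 21
f 19 21 20
f 20 21 22
f 20 22 14
f 21 11 23
f 21 23 22
f 22 23 24
f 22 24 14
f 23 11 25
f 23 25 24
f 24 25 26
f 24 26 14
f 25 11 27
f 25 27 26
f 26 27 28
f 26 28 14
f 27 11 29
f 27 29 28
f 28 29 30
f 28 30 14
f 29 11 31
f 29 31 30
f 30 31 32
f 30 32 14
f 31 11 33
f 31 33 32
f 32 33 34
f 32 34 14
f 33 11 35
f 33 35 34
f 34 35 36
f 34 36 14
f 35 11 12
f 35 12 36
f 36 12 13
f 36 13 14



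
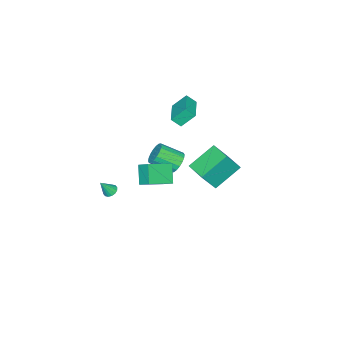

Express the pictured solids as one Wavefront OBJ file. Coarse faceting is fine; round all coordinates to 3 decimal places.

v 3.544 1.862 0.818
v 2.802 1.266 1.845
v 3.661 2.655 1.363
v 2.919 2.059 2.39
v 5.021 1.181 1.49
v 4.279 0.585 2.517
v 5.138 1.974 2.035
v 4.396 1.378 3.062
v 2.373 -3.016 -3.163
v 2.8 -3.1 -3.429
v 2.947 -3.344 -2.137
v 2.814 -2.847 -3.355
v 2.71 -2.639 -3.23
v 2.515 -2.532 -3.087
v 2.283 -2.555 -2.965
v 2.074 -2.701 -2.895
v 1.946 -2.932 -2.897
v 1.932 -3.185 -2.97
v 2.037 -3.393 -3.095
v 2.231 -3.5 -3.238
v 2.464 -3.477 -3.361
v 2.672 -3.331 -3.431
v -1.532 3.079 0.48
v -0.673 2.622 1.91
v -0.887 4.454 0.531
v -0.028 3.997 1.962
v 0.088 2.363 -0.722
v 0.947 1.906 0.709
v 0.733 3.738 -0.67
v 1.592 3.281 0.76
v -4.624 -2.463 0.03
v -4.324 -3.031 0.617
v -5.201 -1.747 1.019
v -4.9 -2.315 1.606
v -3.02 -1.425 0.214
v -2.719 -1.993 0.801
v -3.596 -0.709 1.203
v -3.296 -1.277 1.79
v -3.572 -2.059 -4.122
v -2.831 -1.84 -4.451
v -2.066 -3.102 -3.566
v -2.808 -3.321 -3.238
v -2.848 -1.633 -4.14
v -2.084 -2.895 -3.256
v -3.009 -1.51 -3.826
v -2.245 -2.772 -2.941
v -3.282 -1.496 -3.57
v -2.517 -2.758 -2.686
v -3.612 -1.594 -3.424
v -2.847 -2.856 -2.54
v -3.934 -1.783 -3.416
v -3.17 -3.045 -2.532
v -4.184 -2.028 -3.548
v -3.42 -3.289 -2.664
v -4.314 -2.278 -3.794
v -3.549 -3.54 -2.909
v -4.296 -2.485 -4.104
v -3.532 -3.747 -3.22
v -4.135 -2.608 -4.419
v -3.371 -3.87 -3.534
v -3.863 -2.622 -4.674
v -3.098 -3.884 -3.79
v -3.533 -2.524 -4.82
v -2.768 -3.786 -3.936
v -3.21 -2.335 -4.828
v -2.446 -3.597 -3.944
v -2.96 -2.091 -4.696
v -2.196 -3.352 -3.812
f 2 4 1
f 5 2 1
f 1 4 3
f 3 5 1
f 2 8 4
f 6 2 5
f 6 8 2
f 4 8 3
f 7 5 3
f 3 8 7
f 7 6 5
f 8 6 7
f 10 9 12
f 10 12 11
f 12 9 13
f 12 13 11
f 13 9 14
f 13 14 11
f 14 9 15
f 14 15 11
f 15 9 16
f 15 16 11
f 16 9 17
f 16 17 11
f 17 9 18
f 17 18 11
f 18 9 19
f 18 19 11
f 19 9 20
f 19 20 11
f 20 9 21
f 20 21 11
f 21 9 22
f 21 22 11
f 22 9 10
f 22 10 11
f 24 26 23
f 27 24 23
f 23 26 25
f 25 27 23
f 24 30 26
f 28 24 27
f 28 30 24
f 26 30 25
f 29 27 25
f 25 30 29
f 29 28 27
f 30 28 29
f 32 34 31
f 35 32 31
f 31 34 33
f 33 35 31
f 32 38 34
f 36 32 35
f 36 38 32
f 34 38 33
f 37 35 33
f 33 38 37
f 37 36 35
f 38 36 37
f 40 39 43
f 40 43 41
f 41 43 44
f 41 44 42
f 43 39 45
f 43 45 44
f 44 45 46
f 44 46 42
f 45 39 47
f 45 47 46
f 46 47 48
f 46 48 42
f 47 39 49
f 47 49 48
f 48 49 50
f 48 50 42
f 49 39 51
f 49 51 50
f 50 51 52
f 50 52 42
f 51 39 53
f 51 53 52
f 52 53 54
f 52 54 42
f 53 39 55
f 53 55 54
f 54 55 56
f 54 56 42
f 55 39 57
f 55 57 56
f 56 57 58
f 56 58 42
f 57 39 59
f 57 59 58
f 58 59 60
f 58 60 42
f 59 39 61
f 59 61 60
f 60 61 62
f 60 62 42
f 61 39 63
f 61 63 62
f 62 63 64
f 62 64 42
f 63 39 65
f 63 65 64
f 64 65 66
f 64 66 42
f 65 39 67
f 65 67 66
f 66 67 68
f 66 68 42
f 67 39 40
f 67 40 68
f 68 40 41
f 68 41 42



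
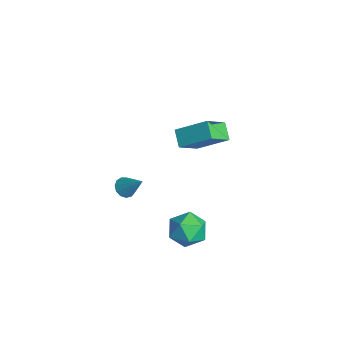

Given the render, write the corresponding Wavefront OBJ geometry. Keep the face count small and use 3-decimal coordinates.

v -4.395 -0.746 -3.271
v -3.969 -0.551 -3.707
v -3.445 -0.134 -2.069
v -4.2 -0.278 -3.663
v -4.494 -0.154 -3.494
v -4.756 -0.218 -3.255
v -4.903 -0.449 -3.021
v -4.889 -0.775 -2.866
v -4.718 -1.091 -2.84
v -4.444 -1.298 -2.951
v -4.155 -1.329 -3.164
v -3.941 -1.176 -3.411
v -3.872 -0.885 -3.613
v -0.183 1.45 -4.013
v 0.821 1.617 -3.533
v -0.621 0.283 -2.687
v 0.383 0.45 -2.207
v -0.383 1.274 -2.212
v -0.112 1.996 -3.031
v 0.312 -0.096 -3.189
v 0.583 0.626 -4.008
v 1.127 0.662 -3.024
v 0.698 1.509 -2.42
v -0.498 0.391 -3.8
v -0.927 1.238 -3.196
v -1.817 1.009 3.325
v -0.92 2.354 4.38
v -2.38 2.194 2.293
v -1.483 3.539 3.347
v -0.957 0.901 2.733
v -0.06 2.246 3.787
v -1.52 2.086 1.7
v -0.623 3.431 2.755
f 2 1 4
f 2 4 3
f 4 1 5
f 4 5 3
f 5 1 6
f 5 6 3
f 6 1 7
f 6 7 3
f 7 1 8
f 7 8 3
f 8 1 9
f 8 9 3
f 9 1 10
f 9 10 3
f 10 1 11
f 10 11 3
f 11 1 12
f 11 12 3
f 12 1 13
f 12 13 3
f 13 1 2
f 13 2 3
f 14 25 19
f 14 19 15
f 14 15 21
f 14 21 24
f 14 24 25
f 15 19 23
f 19 25 18
f 25 24 16
f 24 21 20
f 21 15 22
f 17 23 18
f 17 18 16
f 17 16 20
f 17 20 22
f 17 22 23
f 18 23 19
f 16 18 25
f 20 16 24
f 22 20 21
f 23 22 15
f 27 29 26
f 30 27 26
f 26 29 28
f 28 30 26
f 27 33 29
f 31 27 30
f 31 33 27
f 29 33 28
f 32 30 28
f 28 33 32
f 32 31 30
f 33 31 32



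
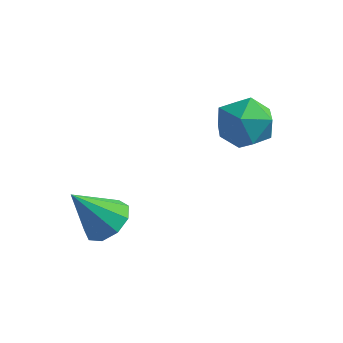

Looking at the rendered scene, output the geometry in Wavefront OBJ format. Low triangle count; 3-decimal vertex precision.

v 2.002 1.122 3.312
v 2.842 1.821 3.006
v 3.078 0.399 4.614
v 3.918 1.098 4.308
v 2.989 1.514 4.811
v 2.324 1.96 4.007
v 3.596 0.26 3.613
v 2.931 0.706 2.809
v 3.828 1.288 3.192
v 3.452 2.063 3.933
v 2.468 0.157 3.687
v 2.092 0.932 4.428
v -0.367 -2.548 0.424
v 0.172 -2.005 0.971
v -1.353 -3.132 1.976
v -0.341 -1.674 0.77
v -0.866 -1.751 0.406
v -1.157 -2.202 0.052
v -1.079 -2.814 -0.129
v -0.667 -3.301 -0.051
v -0.114 -3.436 0.249
v 0.32 -3.155 0.631
v 0.433 -2.59 0.916
f 1 12 6
f 1 6 2
f 1 2 8
f 1 8 11
f 1 11 12
f 2 6 10
f 6 12 5
f 12 11 3
f 11 8 7
f 8 2 9
f 4 10 5
f 4 5 3
f 4 3 7
f 4 7 9
f 4 9 10
f 5 10 6
f 3 5 12
f 7 3 11
f 9 7 8
f 10 9 2
f 14 13 16
f 14 16 15
f 16 13 17
f 16 17 15
f 17 13 18
f 17 18 15
f 18 13 19
f 18 19 15
f 19 13 20
f 19 20 15
f 20 13 21
f 20 21 15
f 21 13 22
f 21 22 15
f 22 13 23
f 22 23 15
f 23 13 14
f 23 14 15



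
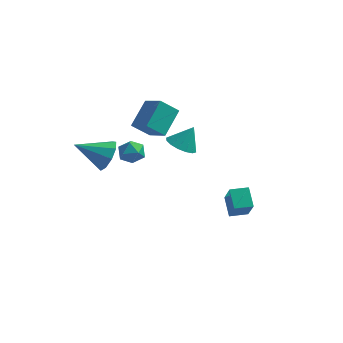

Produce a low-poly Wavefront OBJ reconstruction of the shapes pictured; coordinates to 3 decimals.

v 1.552 -0.414 -2.302
v 1.97 -1.154 -1.078
v 1.121 0.38 -1.675
v 1.539 -0.36 -0.451
v 2.341 0.02 -2.309
v 2.759 -0.72 -1.085
v 1.91 0.814 -1.682
v 2.328 0.074 -0.458
v -3.216 1.307 0.115
v -2.975 1.03 0.729
v -3.905 0.39 -0.029
v -3.664 0.113 0.585
v -4.075 0.698 0.594
v -3.648 1.265 0.682
v -3.232 0.155 0.018
v -2.805 0.722 0.106
v -2.985 0.318 0.668
v -3.506 0.654 1.024
v -3.374 0.766 -0.324
v -3.895 1.102 0.032
v -3.11 -3.765 3.418
v -2.702 -4.425 3.765
v -4.49 -4.215 4.182
v -2.662 -3.96 4.113
v -2.831 -3.404 4.135
v -3.131 -3.017 3.822
v -3.421 -2.98 3.32
v -3.566 -3.31 2.863
v -3.498 -3.852 2.667
v -3.248 -4.354 2.821
v -2.934 -4.58 3.255
v -0.686 -0.579 2.339
v -0.285 -1.242 2.426
v -0.214 -0.161 3.361
v -0.041 -1 2.214
v 0.03 -0.645 2.036
v -0.09 -0.272 1.939
v -0.37 0.019 1.95
v -0.735 0.15 2.064
v -1.086 0.085 2.253
v -1.33 -0.157 2.464
v -1.401 -0.513 2.642
v -1.281 -0.886 2.739
v -1.001 -1.176 2.729
v -0.636 -1.307 2.614
v -2.86 1.719 0.942
v -3.651 1.352 1.721
v -2.555 3.008 1.858
v -3.347 2.641 2.637
v -1.913 1.039 1.583
v -2.705 0.672 2.362
v -1.609 2.328 2.499
v -2.4 1.961 3.278
f 2 4 1
f 5 2 1
f 1 4 3
f 3 5 1
f 2 8 4
f 6 2 5
f 6 8 2
f 4 8 3
f 7 5 3
f 3 8 7
f 7 6 5
f 8 6 7
f 9 20 14
f 9 14 10
f 9 10 16
f 9 16 19
f 9 19 20
f 10 14 18
f 14 20 13
f 20 19 11
f 19 16 15
f 16 10 17
f 12 18 13
f 12 13 11
f 12 11 15
f 12 15 17
f 12 17 18
f 13 18 14
f 11 13 20
f 15 11 19
f 17 15 16
f 18 17 10
f 22 21 24
f 22 24 23
f 24 21 25
f 24 25 23
f 25 21 26
f 25 26 23
f 26 21 27
f 26 27 23
f 27 21 28
f 27 28 23
f 28 21 29
f 28 29 23
f 29 21 30
f 29 30 23
f 30 21 31
f 30 31 23
f 31 21 22
f 31 22 23
f 33 32 35
f 33 35 34
f 35 32 36
f 35 36 34
f 36 32 37
f 36 37 34
f 37 32 38
f 37 38 34
f 38 32 39
f 38 39 34
f 39 32 40
f 39 40 34
f 40 32 41
f 40 41 34
f 41 32 42
f 41 42 34
f 42 32 43
f 42 43 34
f 43 32 44
f 43 44 34
f 44 32 45
f 44 45 34
f 45 32 33
f 45 33 34
f 47 49 46
f 50 47 46
f 46 49 48
f 48 50 46
f 47 53 49
f 51 47 50
f 51 53 47
f 49 53 48
f 52 50 48
f 48 53 52
f 52 51 50
f 53 51 52



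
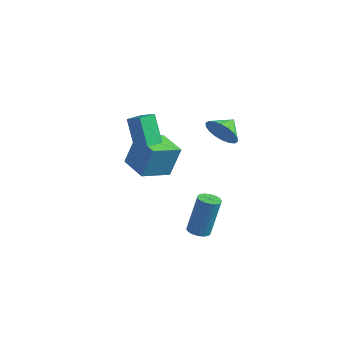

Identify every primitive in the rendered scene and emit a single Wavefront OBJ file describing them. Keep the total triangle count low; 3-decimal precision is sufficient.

v -3.116 -1.193 1.78
v -3.904 -0.739 3.263
v -2.994 -0.151 1.526
v -3.782 0.304 3.009
v -2.338 -1.184 2.191
v -3.126 -0.729 3.674
v -2.216 -0.141 1.937
v -3.004 0.313 3.42
v 0.412 1.099 3.075
v 1.035 1.331 2.397
v 0.448 2.081 3.445
v 0.663 1.414 2.215
v 0.241 1.434 2.203
v -0.147 1.387 2.364
v -0.425 1.284 2.665
v -0.537 1.144 3.048
v -0.46 0.995 3.437
v -0.211 0.866 3.753
v 0.161 0.784 3.936
v 0.583 0.764 3.948
v 0.972 0.811 3.787
v 1.249 0.914 3.485
v 1.361 1.054 3.102
v 1.284 1.203 2.714
v -4.914 0.314 -0.987
v -4.609 0.862 0.721
v -4.342 1.897 -1.597
v -4.036 2.445 0.112
v -3.404 -0.265 -1.072
v -3.098 0.283 0.637
v -2.831 1.318 -1.681
v -2.526 1.866 0.027
v 2.389 -3.568 -0.237
v 2.886 -3.864 -0.195
v 3.068 -3.268 1.8
v 2.571 -2.972 1.757
v 2.961 -3.661 -0.262
v 3.143 -3.065 1.733
v 2.948 -3.444 -0.326
v 3.131 -2.848 1.669
v 2.851 -3.246 -0.376
v 3.034 -2.65 1.619
v 2.683 -3.097 -0.405
v 2.866 -2.501 1.59
v 2.471 -3.02 -0.409
v 2.653 -2.424 1.586
v 2.246 -3.026 -0.386
v 2.428 -2.43 1.609
v 2.042 -3.115 -0.341
v 2.225 -2.519 1.654
v 1.892 -3.272 -0.28
v 2.074 -2.676 1.715
v 1.817 -3.475 -0.213
v 1.999 -2.879 1.782
v 1.829 -3.692 -0.149
v 2.012 -3.096 1.846
v 1.926 -3.89 -0.099
v 2.109 -3.294 1.896
v 2.094 -4.039 -0.07
v 2.277 -3.443 1.925
v 2.307 -4.116 -0.066
v 2.489 -3.52 1.929
v 2.532 -4.11 -0.089
v 2.714 -3.514 1.906
v 2.735 -4.021 -0.134
v 2.918 -3.425 1.861
f 2 4 1
f 5 2 1
f 1 4 3
f 3 5 1
f 2 8 4
f 6 2 5
f 6 8 2
f 4 8 3
f 7 5 3
f 3 8 7
f 7 6 5
f 8 6 7
f 10 9 12
f 10 12 11
f 12 9 13
f 12 13 11
f 13 9 14
f 13 14 11
f 14 9 15
f 14 15 11
f 15 9 16
f 15 16 11
f 16 9 17
f 16 17 11
f 17 9 18
f 17 18 11
f 18 9 19
f 18 19 11
f 19 9 20
f 19 20 11
f 20 9 21
f 20 21 11
f 21 9 22
f 21 22 11
f 22 9 23
f 22 23 11
f 23 9 24
f 23 24 11
f 24 9 10
f 24 10 11
f 26 28 25
f 29 26 25
f 25 28 27
f 27 29 25
f 26 32 28
f 30 26 29
f 30 32 26
f 28 32 27
f 31 29 27
f 27 32 31
f 31 30 29
f 32 30 31
f 34 33 37
f 34 37 35
f 35 37 38
f 35 38 36
f 37 33 39
f 37 39 38
f 38 39 40
f 38 40 36
f 39 33 41
f 39 41 40
f 40 41 42
f 40 42 36
f 41 33 43
f 41 43 42
f 42 43 44
f 42 44 36
f 43 33 45
f 43 45 44
f 44 45 46
f 44 46 36
f 45 33 47
f 45 47 46
f 46 47 48
f 46 48 36
f 47 33 49
f 47 49 48
f 48 49 50
f 48 50 36
f 49 33 51
f 49 51 50
f 50 51 52
f 50 52 36
f 51 33 53
f 51 53 52
f 52 53 54
f 52 54 36
f 53 33 55
f 53 55 54
f 54 55 56
f 54 56 36
f 55 33 57
f 55 57 56
f 56 57 58
f 56 58 36
f 57 33 59
f 57 59 58
f 58 59 60
f 58 60 36
f 59 33 61
f 59 61 60
f 60 61 62
f 60 62 36
f 61 33 63
f 61 63 62
f 62 63 64
f 62 64 36
f 63 33 65
f 63 65 64
f 64 65 66
f 64 66 36
f 65 33 34
f 65 34 66
f 66 34 35
f 66 35 36



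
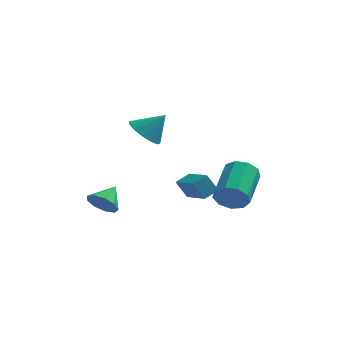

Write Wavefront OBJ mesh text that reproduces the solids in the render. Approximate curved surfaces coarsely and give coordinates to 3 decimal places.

v -1.432 -1.802 -0.048
v -0.886 -1.253 -0.68
v -0.468 -1.498 1.048
v -1.261 -0.902 -0.448
v -1.69 -0.837 -0.089
v -2.037 -1.079 0.284
v -2.192 -1.55 0.551
v -2.105 -2.101 0.628
v -1.805 -2.558 0.491
v -1.386 -2.774 0.183
v -0.981 -2.682 -0.199
v -0.72 -2.311 -0.532
v -0.684 -1.778 -0.712
v 0.896 -1.876 -3.267
v 1.485 -1.296 -2.936
v -0.133 -0.45 -3.931
v 0.455 0.129 -3.6
v 1.465 -1.909 -4.22
v 2.053 -1.33 -3.889
v 0.435 -0.484 -4.884
v 1.024 0.096 -4.553
v -2.998 -4.468 -3.576
v -2.206 -4.667 -3.811
v -2.542 -3.452 -2.904
v -2.442 -4.305 -4.199
v -2.939 -4.018 -4.295
v -3.463 -3.942 -4.055
v -3.769 -4.112 -3.591
v -3.715 -4.448 -3.12
v -3.324 -4.794 -2.862
v -2.781 -4.987 -2.938
v -2.339 -4.937 -3.313
v 2.955 -4.107 -2.961
v 3.502 -3.929 -3.652
v 3.772 -1.875 -2.911
v 3.225 -2.053 -2.219
v 2.921 -3.798 -3.805
v 3.191 -1.744 -3.064
v 2.355 -3.811 -3.562
v 2.625 -1.757 -2.821
v 2.07 -3.963 -3.038
v 2.34 -1.909 -2.297
v 2.199 -4.182 -2.478
v 2.469 -2.128 -1.737
v 2.682 -4.366 -2.143
v 2.952 -2.312 -1.402
v 3.293 -4.429 -2.191
v 3.562 -2.375 -1.45
v 3.745 -4.341 -2.599
v 4.015 -2.287 -1.858
v 3.828 -4.144 -3.176
v 4.098 -2.09 -2.435
f 2 1 4
f 2 4 3
f 4 1 5
f 4 5 3
f 5 1 6
f 5 6 3
f 6 1 7
f 6 7 3
f 7 1 8
f 7 8 3
f 8 1 9
f 8 9 3
f 9 1 10
f 9 10 3
f 10 1 11
f 10 11 3
f 11 1 12
f 11 12 3
f 12 1 13
f 12 13 3
f 13 1 2
f 13 2 3
f 15 17 14
f 18 15 14
f 14 17 16
f 16 18 14
f 15 21 17
f 19 15 18
f 19 21 15
f 17 21 16
f 20 18 16
f 16 21 20
f 20 19 18
f 21 19 20
f 23 22 25
f 23 25 24
f 25 22 26
f 25 26 24
f 26 22 27
f 26 27 24
f 27 22 28
f 27 28 24
f 28 22 29
f 28 29 24
f 29 22 30
f 29 30 24
f 30 22 31
f 30 31 24
f 31 22 32
f 31 32 24
f 32 22 23
f 32 23 24
f 34 33 37
f 34 37 35
f 35 37 38
f 35 38 36
f 37 33 39
f 37 39 38
f 38 39 40
f 38 40 36
f 39 33 41
f 39 41 40
f 40 41 42
f 40 42 36
f 41 33 43
f 41 43 42
f 42 43 44
f 42 44 36
f 43 33 45
f 43 45 44
f 44 45 46
f 44 46 36
f 45 33 47
f 45 47 46
f 46 47 48
f 46 48 36
f 47 33 49
f 47 49 48
f 48 49 50
f 48 50 36
f 49 33 51
f 49 51 50
f 50 51 52
f 50 52 36
f 51 33 34
f 51 34 52
f 52 34 35
f 52 35 36



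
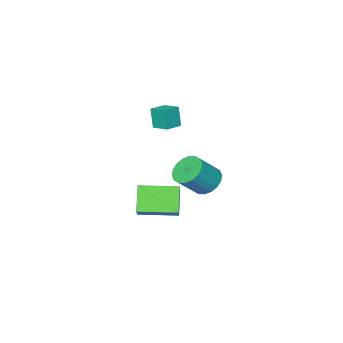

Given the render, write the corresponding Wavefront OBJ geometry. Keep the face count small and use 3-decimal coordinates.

v -0.509 1.885 -0.012
v 0.107 1.625 -0.658
v 1.246 1.434 0.507
v 0.629 1.695 1.152
v 0.159 2.035 -0.641
v 1.298 1.844 0.524
v 0.079 2.416 -0.5
v 1.217 2.225 0.665
v -0.118 2.691 -0.263
v 1.02 2.501 0.902
v -0.393 2.807 0.025
v 0.746 2.617 1.19
v -0.69 2.741 0.304
v 0.448 2.55 1.469
v -0.952 2.505 0.522
v 0.186 2.314 1.687
v -1.126 2.146 0.633
v 0.013 1.955 1.798
v -1.178 1.736 0.616
v -0.039 1.545 1.781
v -1.097 1.355 0.475
v 0.041 1.164 1.64
v -0.9 1.079 0.238
v 0.238 0.889 1.403
v -0.626 0.963 -0.05
v 0.513 0.773 1.115
v -0.328 1.03 -0.329
v 0.81 0.839 0.836
v -0.066 1.266 -0.547
v 1.072 1.075 0.618
v -0.047 -2.965 -2.684
v 0.566 -2.27 -1.876
v -1.643 -1.524 -2.711
v -1.029 -0.829 -1.903
v 0.709 -2.151 -3.957
v 1.323 -1.456 -3.149
v -0.886 -0.71 -3.984
v -0.273 -0.015 -3.176
v -0.315 -0.972 2.935
v -0.41 -1.276 4.102
v -0.403 0.013 3.184
v -0.499 -0.29 4.351
v 0.639 -0.91 3.029
v 0.543 -1.213 4.196
v 0.55 0.076 3.278
v 0.455 -0.228 4.445
f 2 1 5
f 2 5 3
f 3 5 6
f 3 6 4
f 5 1 7
f 5 7 6
f 6 7 8
f 6 8 4
f 7 1 9
f 7 9 8
f 8 9 10
f 8 10 4
f 9 1 11
f 9 11 10
f 10 11 12
f 10 12 4
f 11 1 13
f 11 13 12
f 12 13 14
f 12 14 4
f 13 1 15
f 13 15 14
f 14 15 16
f 14 16 4
f 15 1 17
f 15 17 16
f 16 17 18
f 16 18 4
f 17 1 19
f 17 19 18
f 18 19 20
f 18 20 4
f 19 1 21
f 19 21 20
f 20 21 22
f 20 22 4
f 21 1 23
f 21 23 22
f 22 23 24
f 22 24 4
f 23 1 25
f 23 25 24
f 24 25 26
f 24 26 4
f 25 1 27
f 25 27 26
f 26 27 28
f 26 28 4
f 27 1 29
f 27 29 28
f 28 29 30
f 28 30 4
f 29 1 2
f 29 2 30
f 30 2 3
f 30 3 4
f 32 34 31
f 35 32 31
f 31 34 33
f 33 35 31
f 32 38 34
f 36 32 35
f 36 38 32
f 34 38 33
f 37 35 33
f 33 38 37
f 37 36 35
f 38 36 37
f 40 42 39
f 43 40 39
f 39 42 41
f 41 43 39
f 40 46 42
f 44 40 43
f 44 46 40
f 42 46 41
f 45 43 41
f 41 46 45
f 45 44 43
f 46 44 45



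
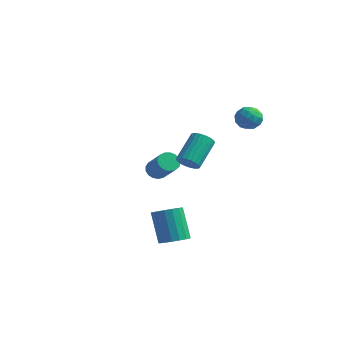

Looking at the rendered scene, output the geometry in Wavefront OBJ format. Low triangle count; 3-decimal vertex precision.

v 3.155 4.473 1.979
v 3.842 3.92 2.035
v 2.258 3.38 2.185
v 2.945 2.827 2.241
v 2.803 3.421 2.879
v 3.357 4.096 2.752
v 2.743 3.204 1.468
v 3.297 3.879 1.341
v 3.587 3.136 1.719
v 3.624 3.27 2.591
v 2.476 4.03 1.629
v 2.513 4.164 2.501
v 3.577 4.293 1.989
v 2.523 3.007 2.231
v 2.439 3.356 2.606
v 2.843 3.031 2.639
v 3.293 4.396 2.41
v 3.696 4.071 2.443
v 3.085 3.777 2.94
v 2.404 3.229 1.777
v 2.807 2.904 1.81
v 3.257 4.269 1.581
v 3.661 3.944 1.614
v 3.015 3.523 1.28
v 3.831 3.507 1.836
v 3.304 2.864 1.957
v 3.185 3.085 1.503
v 3.511 3.483 1.428
v 3.853 3.585 2.349
v 3.326 2.943 2.47
v 3.242 3.292 2.845
v 3.568 3.689 2.77
v 3.703 3.124 2.163
v 2.774 4.357 1.75
v 2.247 3.715 1.871
v 2.532 3.611 1.45
v 2.858 4.008 1.375
v 2.796 4.436 2.263
v 2.269 3.793 2.384
v 2.589 3.817 2.792
v 2.915 4.215 2.717
v 2.397 4.176 2.057
v 3.086 -4.238 -4.22
v 3.719 -4.698 -3.756
v 2.808 -4.082 -1.897
v 2.174 -3.622 -2.36
v 3.892 -4.301 -3.803
v 2.981 -3.685 -1.944
v 3.88 -3.89 -3.945
v 2.969 -3.274 -2.086
v 3.686 -3.558 -4.15
v 2.775 -2.942 -2.291
v 3.355 -3.382 -4.371
v 2.444 -2.766 -2.512
v 2.961 -3.402 -4.557
v 2.05 -2.786 -2.698
v 2.597 -3.614 -4.666
v 1.685 -2.998 -2.807
v 2.344 -3.969 -4.672
v 1.433 -3.352 -2.813
v 2.261 -4.385 -4.575
v 1.35 -3.769 -2.716
v 2.367 -4.768 -4.396
v 1.456 -4.151 -2.537
v 2.638 -5.029 -4.177
v 1.727 -4.413 -2.318
v 3.011 -5.109 -3.967
v 2.1 -4.493 -2.108
v 3.401 -4.99 -3.816
v 2.49 -4.374 -1.957
v -2.092 1.784 -2.84
v -1.589 1.727 -3.352
v -0.265 1.019 -1.972
v -0.768 1.076 -1.46
v -1.546 2.046 -3.23
v -0.222 1.338 -1.849
v -1.629 2.305 -3.018
v -0.304 1.597 -1.637
v -1.817 2.445 -2.765
v -0.492 1.737 -1.385
v -2.069 2.433 -2.53
v -0.744 1.725 -1.15
v -2.325 2.273 -2.366
v -1.001 1.565 -0.985
v -2.529 2 -2.31
v -1.204 1.293 -0.93
v -2.633 1.678 -2.376
v -1.308 0.97 -0.996
v -2.612 1.38 -2.548
v -1.288 0.673 -1.168
v -2.473 1.175 -2.787
v -1.148 0.467 -1.407
v -2.246 1.109 -3.038
v -0.922 0.401 -1.658
v -1.985 1.198 -3.244
v -0.66 0.49 -1.864
v -1.747 1.421 -3.357
v -0.423 0.713 -1.977
v 0.363 1.355 -1.388
v 1.023 1.137 -1.057
v 0.957 2.866 0.219
v 0.297 3.085 -0.112
v 1.124 1.307 -1.283
v 1.058 3.036 -0.007
v 1.11 1.485 -1.525
v 1.044 3.214 -0.249
v 0.981 1.643 -1.746
v 0.915 3.372 -0.47
v 0.759 1.757 -1.912
v 0.693 3.486 -0.636
v 0.476 1.81 -1.999
v 0.41 3.54 -0.723
v 0.176 1.794 -1.992
v 0.11 3.523 -0.717
v -0.095 1.711 -1.894
v -0.161 3.441 -0.618
v -0.297 1.574 -1.719
v -0.363 3.303 -0.443
v -0.398 1.404 -1.493
v -0.464 3.133 -0.217
v -0.384 1.226 -1.251
v -0.45 2.955 0.025
v -0.255 1.068 -1.03
v -0.321 2.797 0.246
v -0.033 0.954 -0.864
v -0.099 2.683 0.412
v 0.25 0.9 -0.777
v 0.184 2.63 0.499
v 0.55 0.917 -0.783
v 0.484 2.646 0.492
v 0.821 0.999 -0.882
v 0.755 2.729 0.394
f 1 38 17
f 38 12 41
f 17 41 6
f 38 41 17
f 1 17 13
f 17 6 18
f 13 18 2
f 17 18 13
f 1 13 22
f 13 2 23
f 22 23 8
f 13 23 22
f 1 22 34
f 22 8 37
f 34 37 11
f 22 37 34
f 1 34 38
f 34 11 42
f 38 42 12
f 34 42 38
f 2 18 29
f 18 6 32
f 29 32 10
f 18 32 29
f 6 41 19
f 41 12 40
f 19 40 5
f 41 40 19
f 12 42 39
f 42 11 35
f 39 35 3
f 42 35 39
f 11 37 36
f 37 8 24
f 36 24 7
f 37 24 36
f 8 23 28
f 23 2 25
f 28 25 9
f 23 25 28
f 4 30 16
f 30 10 31
f 16 31 5
f 30 31 16
f 4 16 14
f 16 5 15
f 14 15 3
f 16 15 14
f 4 14 21
f 14 3 20
f 21 20 7
f 14 20 21
f 4 21 26
f 21 7 27
f 26 27 9
f 21 27 26
f 4 26 30
f 26 9 33
f 30 33 10
f 26 33 30
f 5 31 19
f 31 10 32
f 19 32 6
f 31 32 19
f 3 15 39
f 15 5 40
f 39 40 12
f 15 40 39
f 7 20 36
f 20 3 35
f 36 35 11
f 20 35 36
f 9 27 28
f 27 7 24
f 28 24 8
f 27 24 28
f 10 33 29
f 33 9 25
f 29 25 2
f 33 25 29
f 44 43 47
f 44 47 45
f 45 47 48
f 45 48 46
f 47 43 49
f 47 49 48
f 48 49 50
f 48 50 46
f 49 43 51
f 49 51 50
f 50 51 52
f 50 52 46
f 51 43 53
f 51 53 52
f 52 53 54
f 52 54 46
f 53 43 55
f 53 55 54
f 54 55 56
f 54 56 46
f 55 43 57
f 55 57 56
f 56 57 58
f 56 58 46
f 57 43 59
f 57 59 58
f 58 59 60
f 58 60 46
f 59 43 61
f 59 61 60
f 60 61 62
f 60 62 46
f 61 43 63
f 61 63 62
f 62 63 64
f 62 64 46
f 63 43 65
f 63 65 64
f 64 65 66
f 64 66 46
f 65 43 67
f 65 67 66
f 66 67 68
f 66 68 46
f 67 43 69
f 67 69 68
f 68 69 70
f 68 70 46
f 69 43 44
f 69 44 70
f 70 44 45
f 70 45 46
f 72 71 75
f 72 75 73
f 73 75 76
f 73 76 74
f 75 71 77
f 75 77 76
f 76 77 78
f 76 78 74
f 77 71 79
f 77 79 78
f 78 79 80
f 78 80 74
f 79 71 81
f 79 81 80
f 80 81 82
f 80 82 74
f 81 71 83
f 81 83 82
f 82 83 84
f 82 84 74
f 83 71 85
f 83 85 84
f 84 85 86
f 84 86 74
f 85 71 87
f 85 87 86
f 86 87 88
f 86 88 74
f 87 71 89
f 87 89 88
f 88 89 90
f 88 90 74
f 89 71 91
f 89 91 90
f 90 91 92
f 90 92 74
f 91 71 93
f 91 93 92
f 92 93 94
f 92 94 74
f 93 71 95
f 93 95 94
f 94 95 96
f 94 96 74
f 95 71 97
f 95 97 96
f 96 97 98
f 96 98 74
f 97 71 72
f 97 72 98
f 98 72 73
f 98 73 74
f 100 99 103
f 100 103 101
f 101 103 104
f 101 104 102
f 103 99 105
f 103 105 104
f 104 105 106
f 104 106 102
f 105 99 107
f 105 107 106
f 106 107 108
f 106 108 102
f 107 99 109
f 107 109 108
f 108 109 110
f 108 110 102
f 109 99 111
f 109 111 110
f 110 111 112
f 110 112 102
f 111 99 113
f 111 113 112
f 112 113 114
f 112 114 102
f 113 99 115
f 113 115 114
f 114 115 116
f 114 116 102
f 115 99 117
f 115 117 116
f 116 117 118
f 116 118 102
f 117 99 119
f 117 119 118
f 118 119 120
f 118 120 102
f 119 99 121
f 119 121 120
f 120 121 122
f 120 122 102
f 121 99 123
f 121 123 122
f 122 123 124
f 122 124 102
f 123 99 125
f 123 125 124
f 124 125 126
f 124 126 102
f 125 99 127
f 125 127 126
f 126 127 128
f 126 128 102
f 127 99 129
f 127 129 128
f 128 129 130
f 128 130 102
f 129 99 131
f 129 131 130
f 130 131 132
f 130 132 102
f 131 99 100
f 131 100 132
f 132 100 101
f 132 101 102

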